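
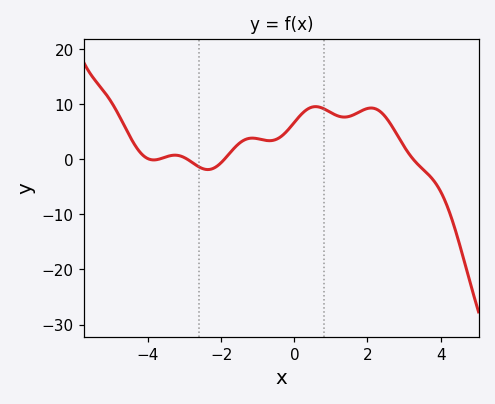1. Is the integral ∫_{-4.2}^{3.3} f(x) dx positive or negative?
positive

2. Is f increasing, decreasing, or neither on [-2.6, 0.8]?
neither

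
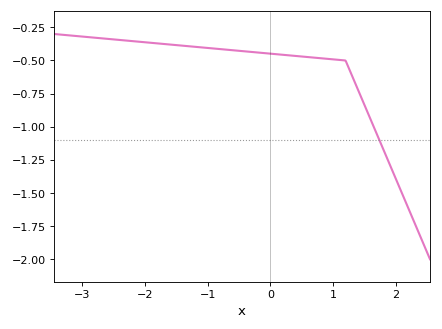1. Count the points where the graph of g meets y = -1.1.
1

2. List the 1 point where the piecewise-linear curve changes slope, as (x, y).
(1.2, -0.5)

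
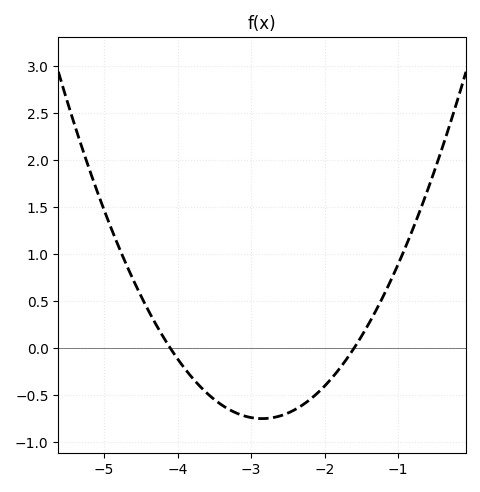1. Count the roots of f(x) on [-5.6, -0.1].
2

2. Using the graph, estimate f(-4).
-0.115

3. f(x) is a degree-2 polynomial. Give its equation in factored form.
y = 0.48(x + 4.1)(x + 1.6)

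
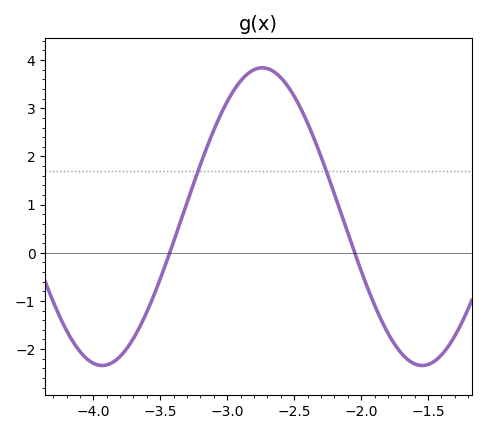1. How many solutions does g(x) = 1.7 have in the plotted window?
2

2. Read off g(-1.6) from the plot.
-2.3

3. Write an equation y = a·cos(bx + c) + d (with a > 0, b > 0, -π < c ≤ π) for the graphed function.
y = 3.09cos(2.6x + 0.92) + 0.75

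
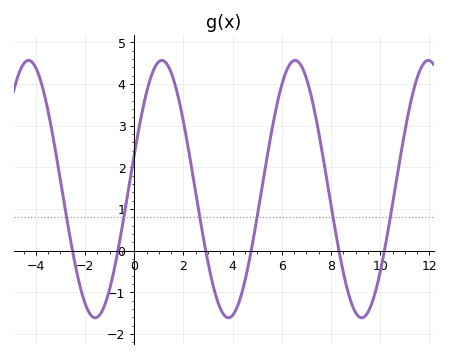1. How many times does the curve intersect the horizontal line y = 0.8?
6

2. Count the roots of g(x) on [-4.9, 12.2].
6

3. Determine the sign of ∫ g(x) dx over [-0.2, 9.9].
positive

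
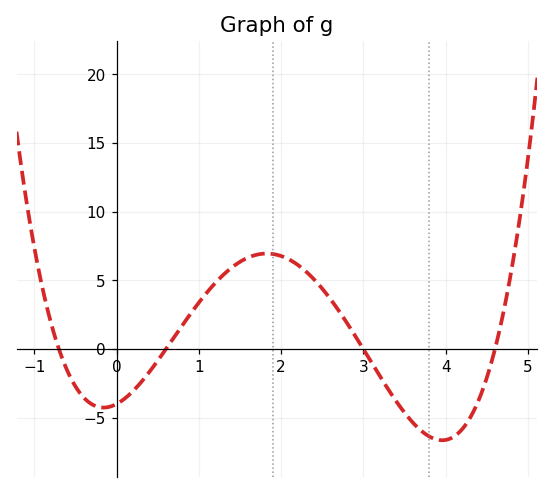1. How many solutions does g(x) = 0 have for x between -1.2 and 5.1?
4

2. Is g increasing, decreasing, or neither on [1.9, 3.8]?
decreasing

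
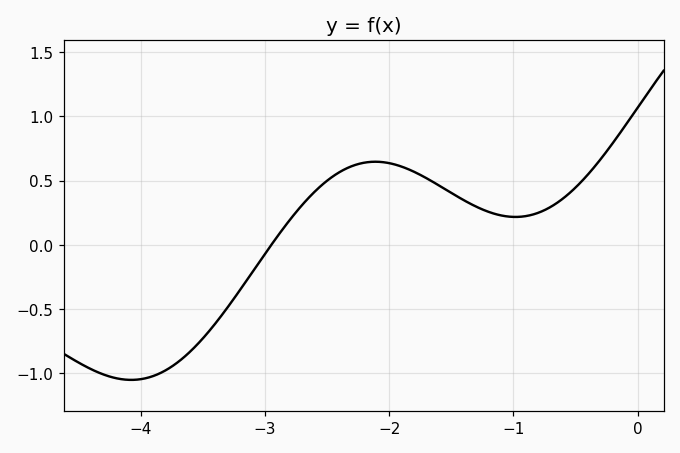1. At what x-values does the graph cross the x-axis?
-2.95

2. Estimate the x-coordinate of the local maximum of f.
-2.11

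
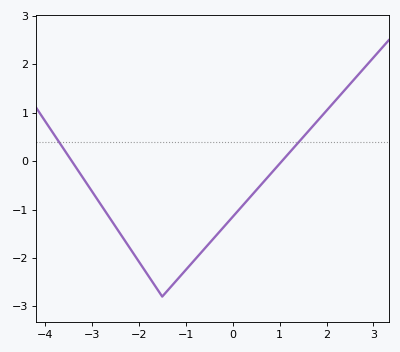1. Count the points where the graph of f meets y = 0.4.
2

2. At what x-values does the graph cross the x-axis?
-3.43, 1.05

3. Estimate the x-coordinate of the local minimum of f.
-1.5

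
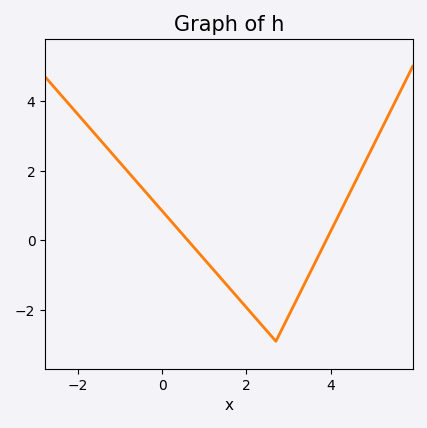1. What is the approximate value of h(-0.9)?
2.1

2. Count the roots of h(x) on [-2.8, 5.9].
2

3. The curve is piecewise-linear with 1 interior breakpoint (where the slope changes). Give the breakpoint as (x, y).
(2.7, -2.9)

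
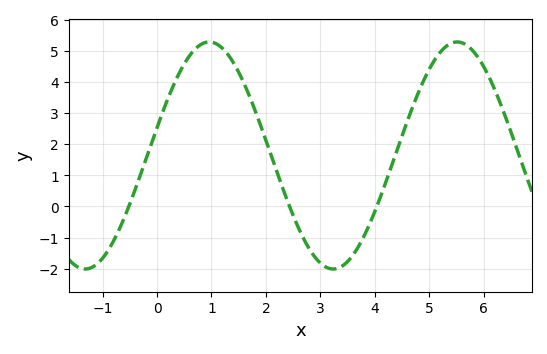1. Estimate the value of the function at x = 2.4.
0.153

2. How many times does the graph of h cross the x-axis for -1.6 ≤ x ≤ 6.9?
3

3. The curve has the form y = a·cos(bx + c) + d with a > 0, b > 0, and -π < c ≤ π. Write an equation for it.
y = 3.65cos(1.38x - 1.32) + 1.64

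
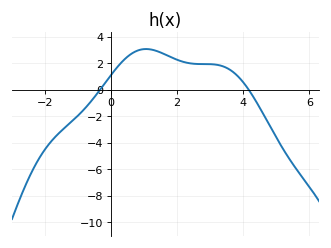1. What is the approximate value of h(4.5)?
-1.4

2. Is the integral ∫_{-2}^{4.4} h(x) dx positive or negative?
positive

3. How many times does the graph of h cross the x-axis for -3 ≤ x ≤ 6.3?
2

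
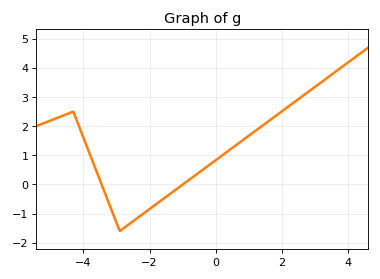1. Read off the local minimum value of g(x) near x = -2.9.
-1.6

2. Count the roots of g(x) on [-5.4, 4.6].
2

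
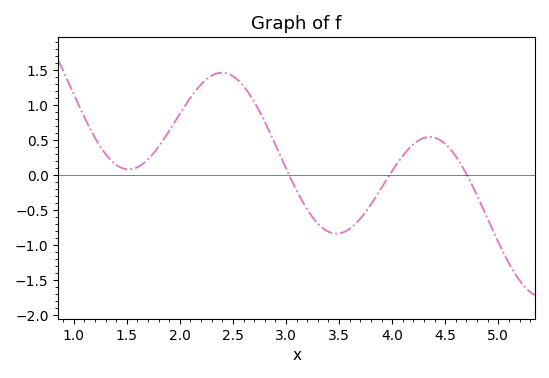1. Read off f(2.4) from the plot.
1.45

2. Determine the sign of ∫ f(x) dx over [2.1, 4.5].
positive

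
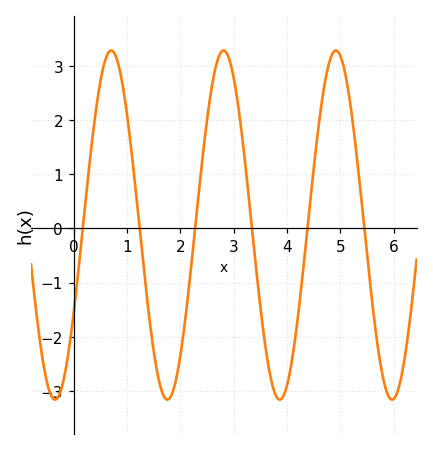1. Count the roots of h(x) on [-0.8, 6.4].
6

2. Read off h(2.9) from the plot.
3.2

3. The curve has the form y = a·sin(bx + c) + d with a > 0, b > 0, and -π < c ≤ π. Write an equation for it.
y = 3.22sin(3x - 0.52) + 0.06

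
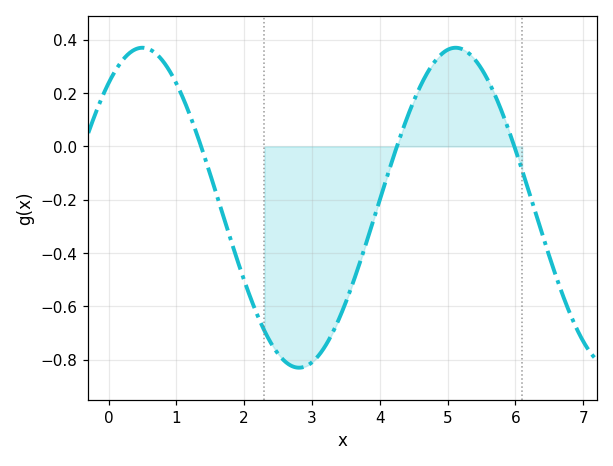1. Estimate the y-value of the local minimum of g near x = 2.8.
-0.83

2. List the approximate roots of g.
1.37, 4.25, 5.99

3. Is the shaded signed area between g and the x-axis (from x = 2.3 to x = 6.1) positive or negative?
negative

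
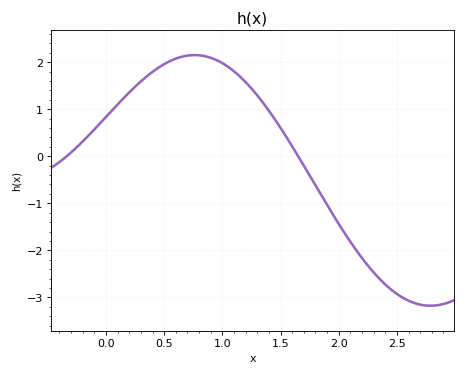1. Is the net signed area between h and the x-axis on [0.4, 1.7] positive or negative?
positive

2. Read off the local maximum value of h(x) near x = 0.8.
2.1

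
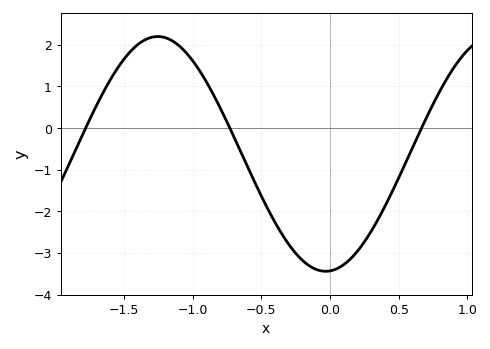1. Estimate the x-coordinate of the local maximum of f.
-1.25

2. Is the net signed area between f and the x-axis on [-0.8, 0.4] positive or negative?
negative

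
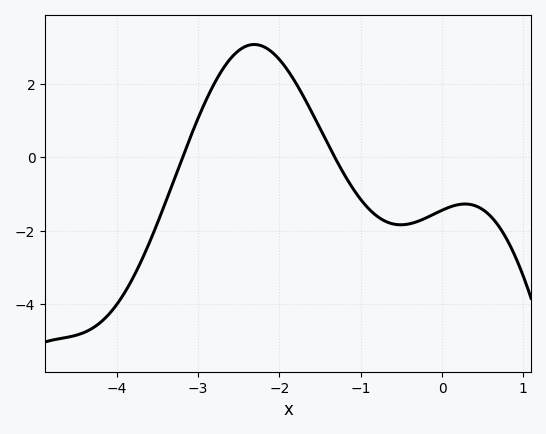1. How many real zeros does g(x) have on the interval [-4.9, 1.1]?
2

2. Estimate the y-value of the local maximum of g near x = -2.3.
3.08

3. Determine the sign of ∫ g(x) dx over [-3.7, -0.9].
positive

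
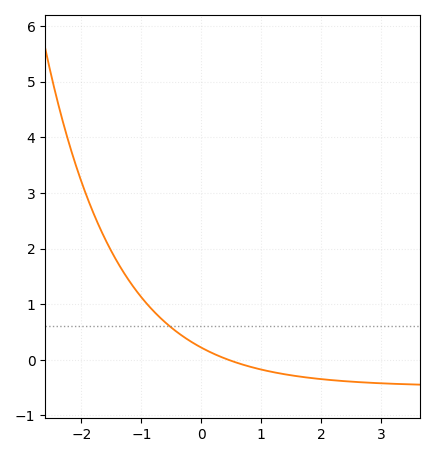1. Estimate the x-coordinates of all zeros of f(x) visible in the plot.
0.455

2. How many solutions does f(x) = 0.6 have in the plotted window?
1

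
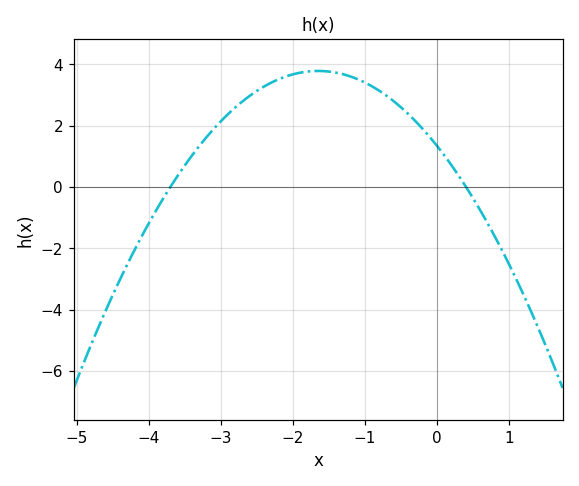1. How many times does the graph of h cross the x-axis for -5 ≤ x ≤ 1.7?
2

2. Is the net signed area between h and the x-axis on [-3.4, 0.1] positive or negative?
positive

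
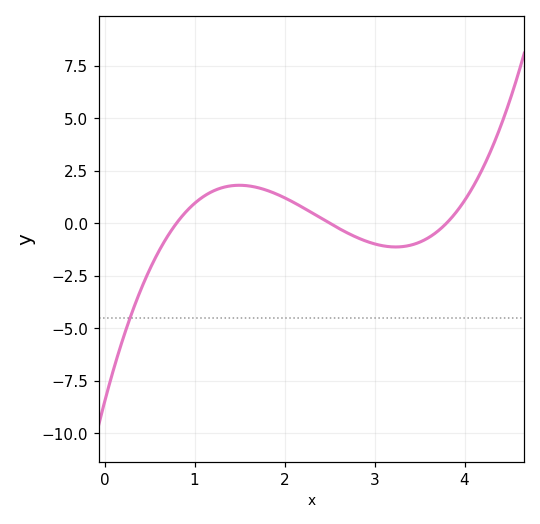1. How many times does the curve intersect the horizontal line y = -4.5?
1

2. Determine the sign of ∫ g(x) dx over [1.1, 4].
positive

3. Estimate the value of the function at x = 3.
-0.986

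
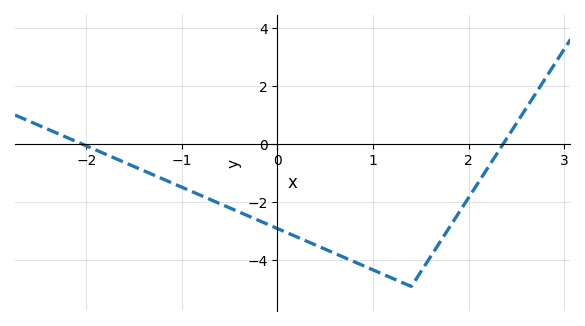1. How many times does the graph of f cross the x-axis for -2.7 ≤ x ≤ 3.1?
2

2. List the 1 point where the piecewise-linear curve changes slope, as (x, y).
(1.4, -4.9)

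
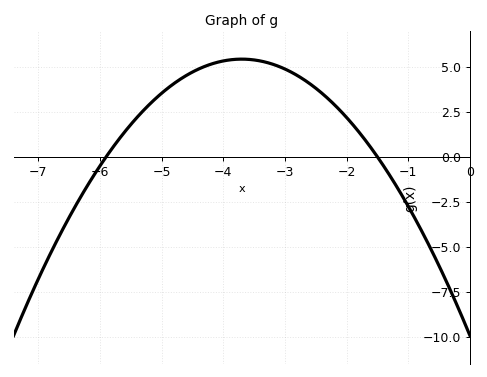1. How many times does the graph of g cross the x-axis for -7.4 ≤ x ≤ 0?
2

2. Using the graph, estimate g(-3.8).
5.4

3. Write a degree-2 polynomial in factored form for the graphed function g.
y = -1.12(x + 5.9)(x + 1.5)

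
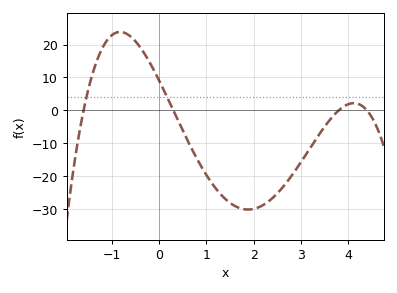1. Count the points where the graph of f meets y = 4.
2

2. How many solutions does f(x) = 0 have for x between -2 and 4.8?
4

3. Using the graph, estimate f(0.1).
6.11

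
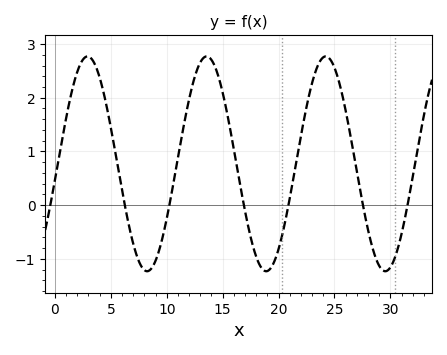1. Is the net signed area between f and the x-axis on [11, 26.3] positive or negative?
positive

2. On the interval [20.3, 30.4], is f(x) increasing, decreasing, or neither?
neither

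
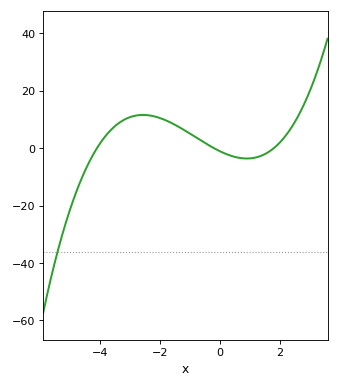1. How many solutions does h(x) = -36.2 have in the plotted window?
1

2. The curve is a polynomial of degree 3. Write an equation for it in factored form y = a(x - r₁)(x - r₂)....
y = 0.73(x + 4.1)(x + 0.2)(x - 1.8)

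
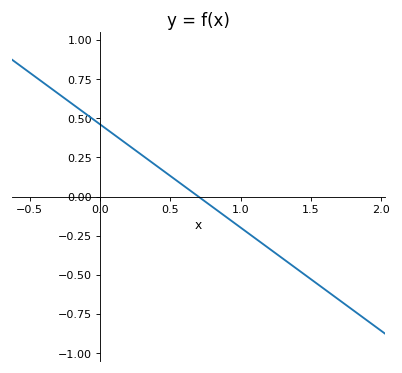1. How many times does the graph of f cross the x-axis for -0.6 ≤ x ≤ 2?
1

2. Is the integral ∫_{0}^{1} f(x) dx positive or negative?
positive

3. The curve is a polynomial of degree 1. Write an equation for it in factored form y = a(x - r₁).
y = -0.66(x - 0.7)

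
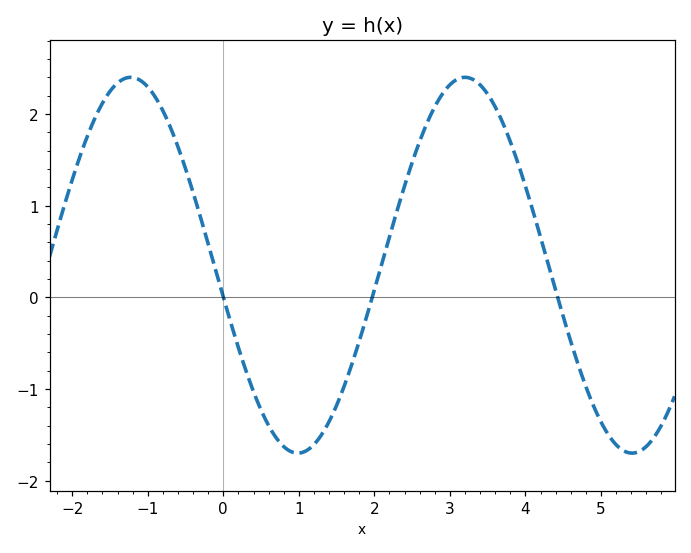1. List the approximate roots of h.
0, 2, 4.4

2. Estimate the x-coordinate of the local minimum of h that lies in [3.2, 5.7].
5.4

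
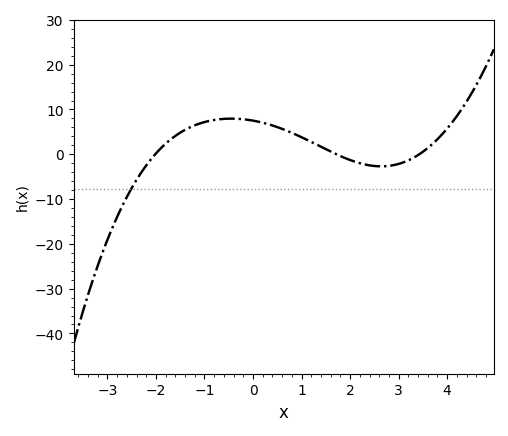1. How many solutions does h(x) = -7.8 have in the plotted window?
1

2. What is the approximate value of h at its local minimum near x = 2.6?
-3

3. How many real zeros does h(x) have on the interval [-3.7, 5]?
3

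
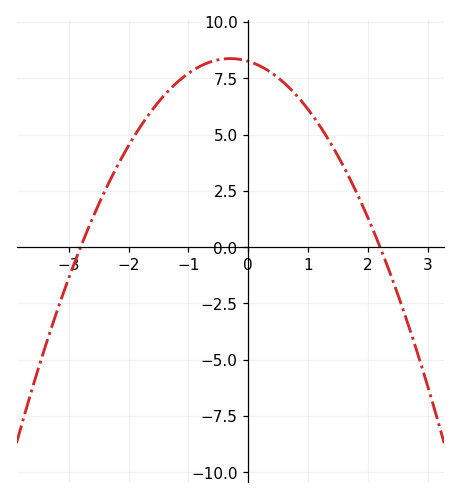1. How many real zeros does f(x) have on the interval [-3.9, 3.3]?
2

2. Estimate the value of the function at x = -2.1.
4.03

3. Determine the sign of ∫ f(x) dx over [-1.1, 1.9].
positive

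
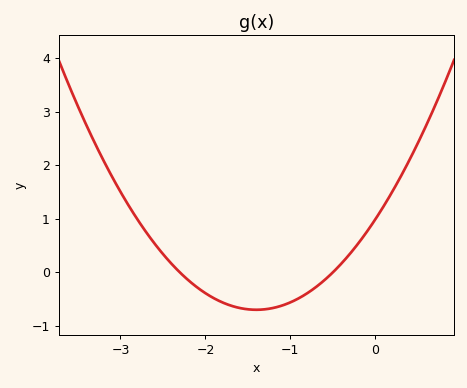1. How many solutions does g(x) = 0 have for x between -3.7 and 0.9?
2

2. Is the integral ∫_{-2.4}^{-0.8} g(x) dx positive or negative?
negative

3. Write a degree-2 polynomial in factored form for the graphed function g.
y = 0.86(x + 2.3)(x + 0.5)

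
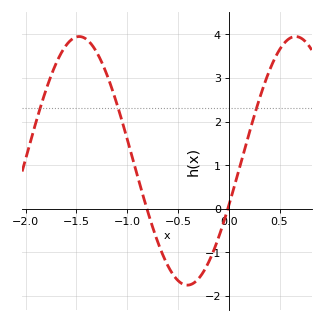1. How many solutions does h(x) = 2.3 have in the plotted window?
3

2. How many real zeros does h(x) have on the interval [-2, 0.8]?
2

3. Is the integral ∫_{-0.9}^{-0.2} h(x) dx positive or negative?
negative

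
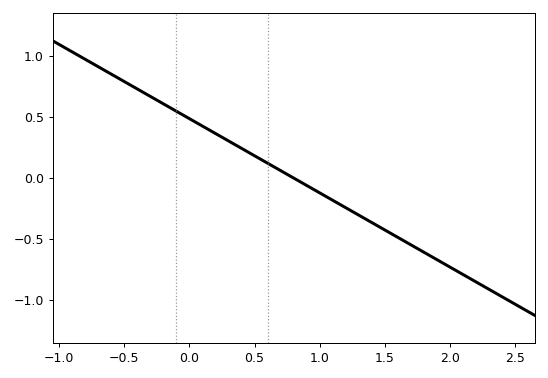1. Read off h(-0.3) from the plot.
0.671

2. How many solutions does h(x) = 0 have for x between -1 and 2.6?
1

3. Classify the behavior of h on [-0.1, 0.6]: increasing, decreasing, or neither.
decreasing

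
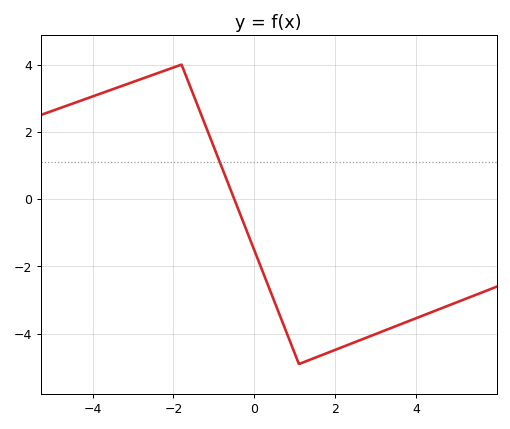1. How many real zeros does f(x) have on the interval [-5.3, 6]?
1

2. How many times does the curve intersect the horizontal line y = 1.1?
1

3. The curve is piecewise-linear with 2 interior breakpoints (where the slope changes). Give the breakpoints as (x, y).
(-1.8, 4); (1.1, -4.9)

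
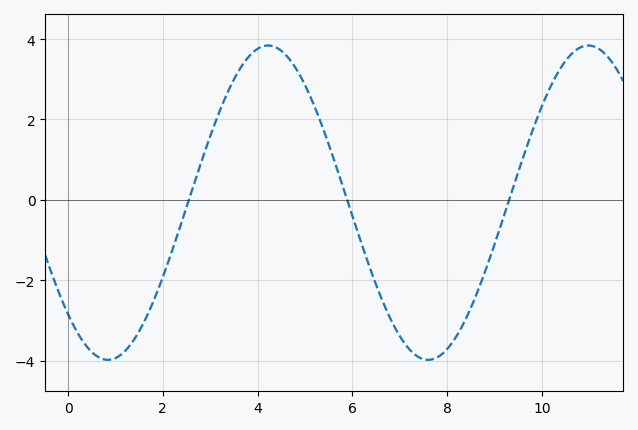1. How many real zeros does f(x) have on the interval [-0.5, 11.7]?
3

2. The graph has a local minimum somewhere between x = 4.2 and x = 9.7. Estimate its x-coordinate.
7.6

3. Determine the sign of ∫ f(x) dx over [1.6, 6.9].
positive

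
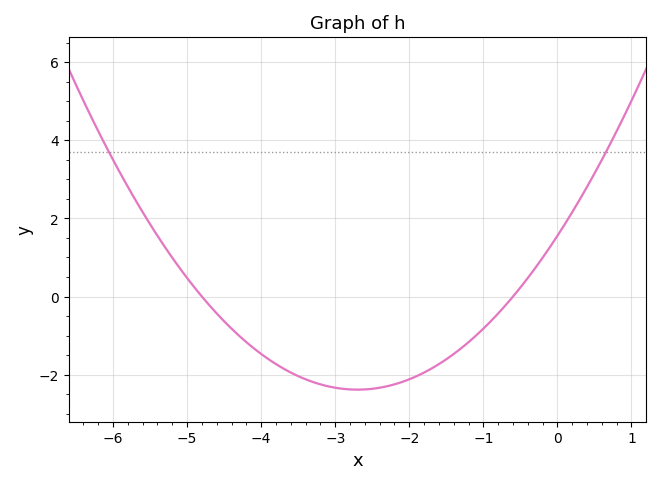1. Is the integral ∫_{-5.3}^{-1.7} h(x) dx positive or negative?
negative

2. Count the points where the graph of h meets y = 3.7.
2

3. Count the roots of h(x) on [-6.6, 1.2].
2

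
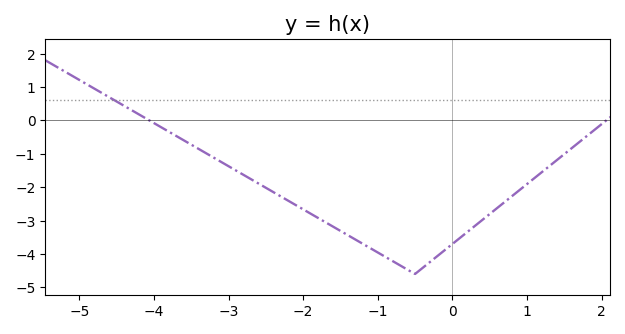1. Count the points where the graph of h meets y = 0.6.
1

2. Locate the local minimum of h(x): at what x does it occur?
-0.501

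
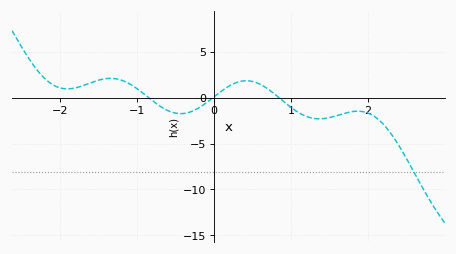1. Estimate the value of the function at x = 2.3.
-4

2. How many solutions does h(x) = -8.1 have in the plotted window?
1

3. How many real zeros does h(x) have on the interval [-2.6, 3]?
3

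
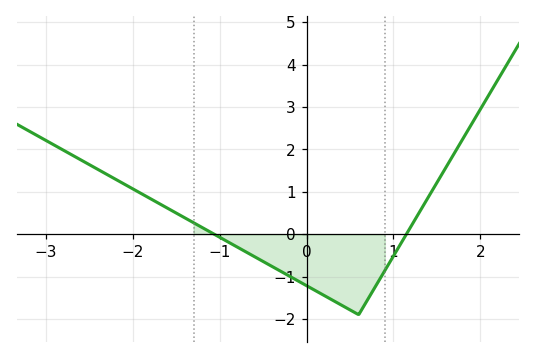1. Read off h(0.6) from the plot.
-1.9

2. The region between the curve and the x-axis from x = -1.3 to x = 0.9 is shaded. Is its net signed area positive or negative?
negative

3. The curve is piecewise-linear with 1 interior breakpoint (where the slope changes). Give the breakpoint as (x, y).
(0.6, -1.9)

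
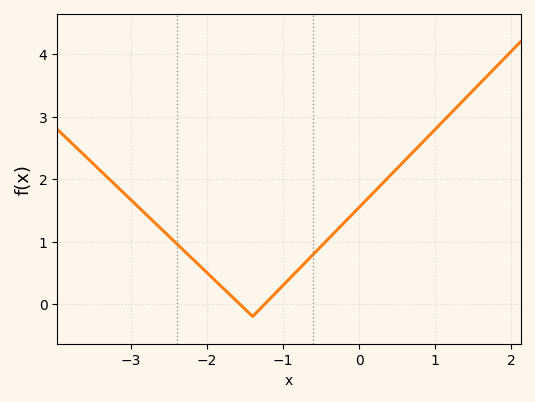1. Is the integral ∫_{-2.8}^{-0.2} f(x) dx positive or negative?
positive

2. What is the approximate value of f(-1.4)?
-0.2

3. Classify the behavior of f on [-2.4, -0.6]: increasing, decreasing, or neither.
neither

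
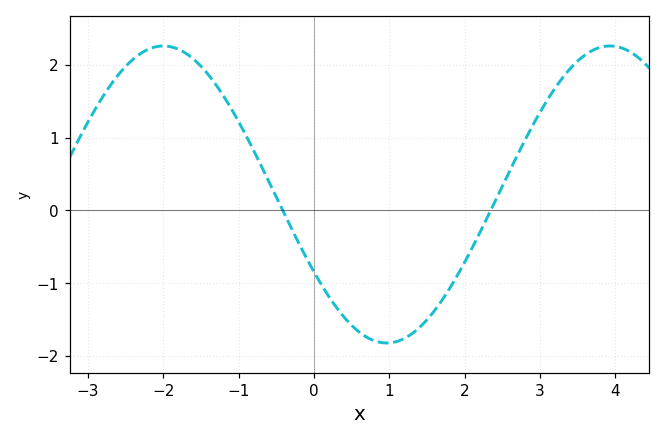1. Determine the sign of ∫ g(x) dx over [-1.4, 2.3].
negative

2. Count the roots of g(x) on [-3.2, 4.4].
2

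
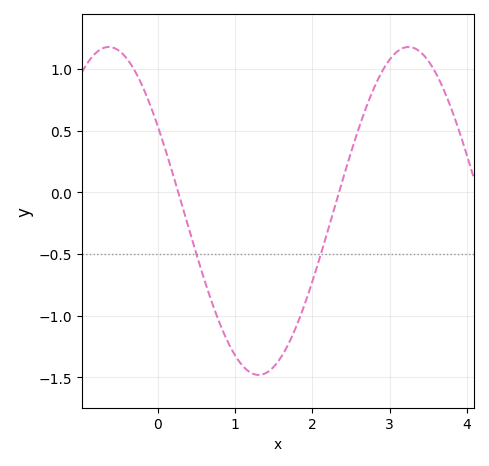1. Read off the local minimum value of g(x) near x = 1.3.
-1.48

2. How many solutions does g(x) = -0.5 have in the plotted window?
2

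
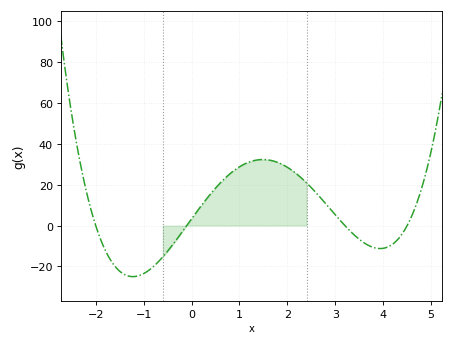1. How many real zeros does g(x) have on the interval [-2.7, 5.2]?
4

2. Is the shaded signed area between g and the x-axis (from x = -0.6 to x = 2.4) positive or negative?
positive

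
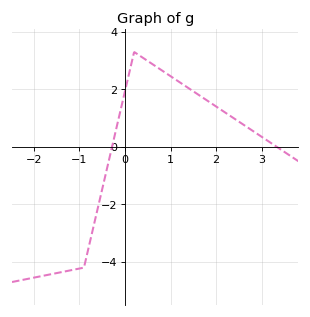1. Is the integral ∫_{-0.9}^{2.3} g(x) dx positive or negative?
positive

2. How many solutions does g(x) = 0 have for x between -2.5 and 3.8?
2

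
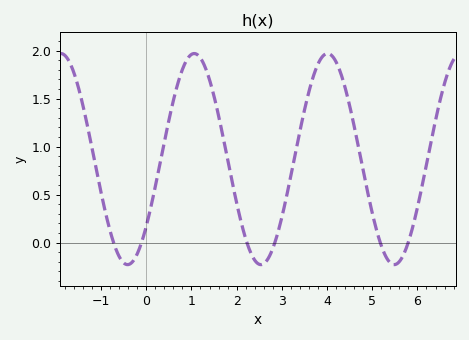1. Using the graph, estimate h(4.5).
1.43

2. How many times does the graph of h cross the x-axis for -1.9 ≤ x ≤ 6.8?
6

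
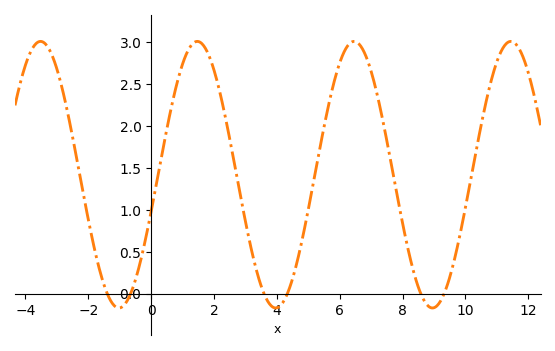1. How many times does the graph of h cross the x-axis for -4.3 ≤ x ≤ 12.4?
6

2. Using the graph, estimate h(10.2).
1.43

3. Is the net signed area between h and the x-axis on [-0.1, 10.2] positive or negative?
positive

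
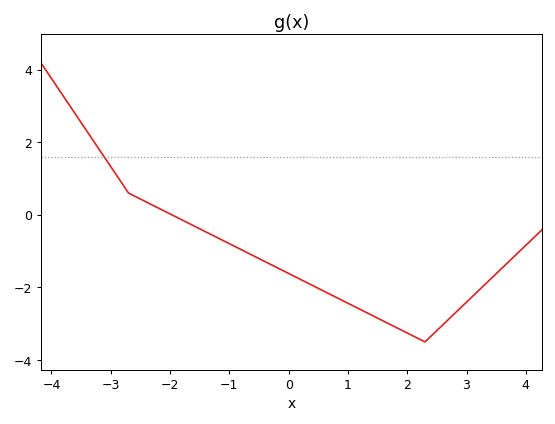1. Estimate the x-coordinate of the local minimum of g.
2.3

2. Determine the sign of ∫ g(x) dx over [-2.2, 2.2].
negative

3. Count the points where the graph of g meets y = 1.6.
1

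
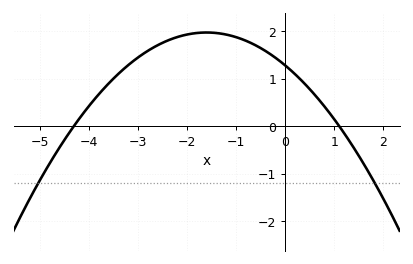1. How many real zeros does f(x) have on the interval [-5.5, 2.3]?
2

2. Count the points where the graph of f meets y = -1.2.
2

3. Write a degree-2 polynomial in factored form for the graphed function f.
y = -0.27(x + 4.3)(x - 1.1)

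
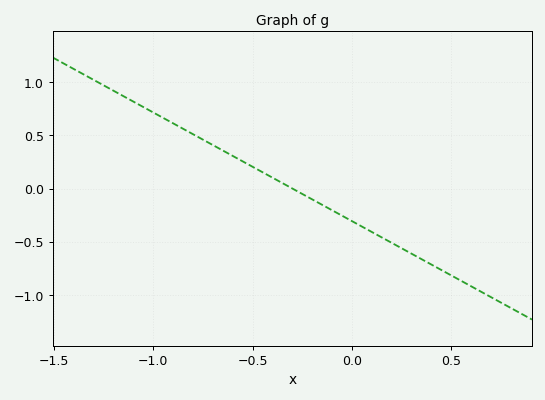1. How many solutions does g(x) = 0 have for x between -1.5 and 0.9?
1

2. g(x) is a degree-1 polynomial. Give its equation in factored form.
y = -1.02(x + 0.3)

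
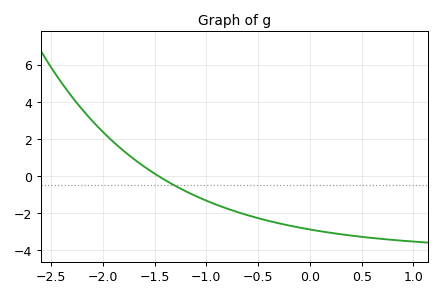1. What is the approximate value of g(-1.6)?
0.6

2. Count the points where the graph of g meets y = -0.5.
1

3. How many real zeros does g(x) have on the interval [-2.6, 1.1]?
1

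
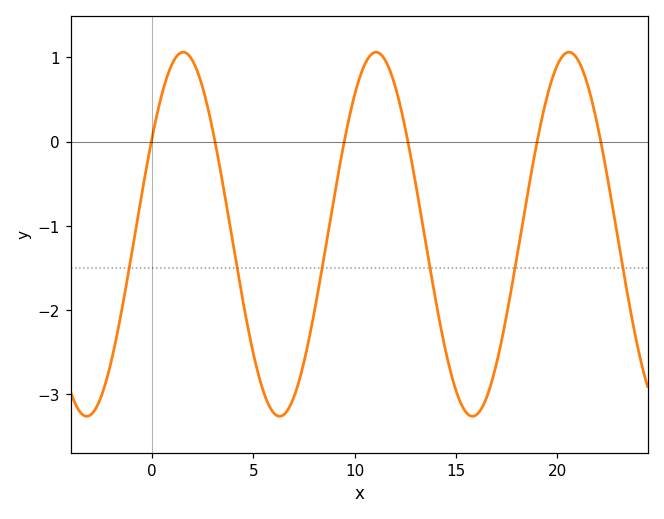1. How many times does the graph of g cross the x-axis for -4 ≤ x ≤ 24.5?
6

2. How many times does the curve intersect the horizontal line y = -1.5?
6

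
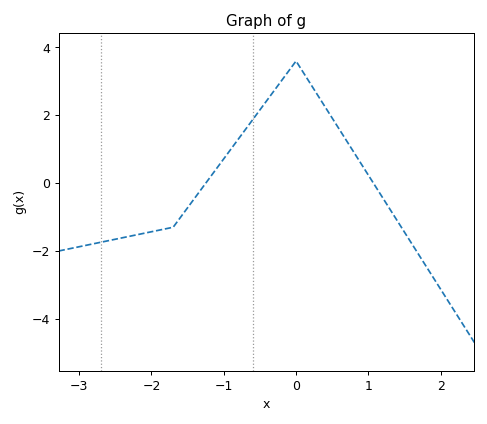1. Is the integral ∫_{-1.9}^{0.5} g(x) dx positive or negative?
positive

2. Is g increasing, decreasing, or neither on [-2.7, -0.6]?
increasing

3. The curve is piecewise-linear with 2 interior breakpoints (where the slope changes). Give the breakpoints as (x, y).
(-1.7, -1.3); (0, 3.6)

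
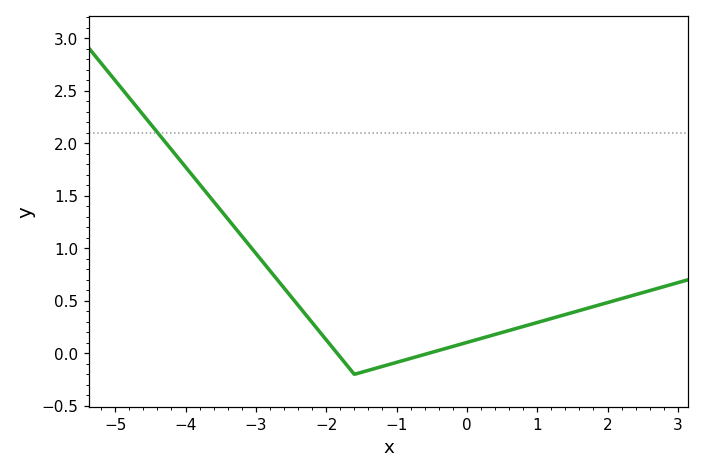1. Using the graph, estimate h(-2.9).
0.85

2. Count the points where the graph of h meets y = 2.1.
1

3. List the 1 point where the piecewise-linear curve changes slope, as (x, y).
(-1.6, -0.2)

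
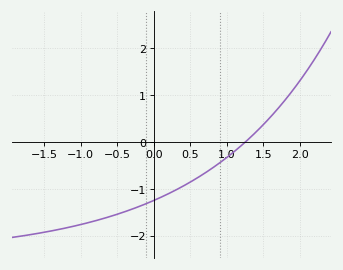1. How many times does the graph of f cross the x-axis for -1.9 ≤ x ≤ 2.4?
1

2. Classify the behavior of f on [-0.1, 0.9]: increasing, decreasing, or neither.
increasing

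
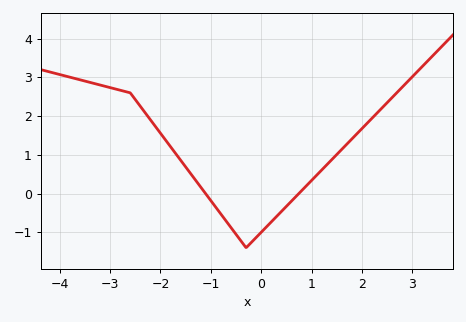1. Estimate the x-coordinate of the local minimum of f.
-0.301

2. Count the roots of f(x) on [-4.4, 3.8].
2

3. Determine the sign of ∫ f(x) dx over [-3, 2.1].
positive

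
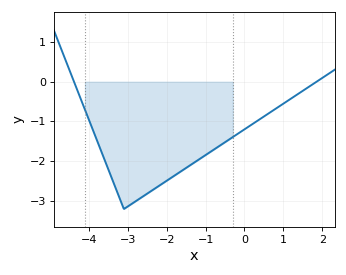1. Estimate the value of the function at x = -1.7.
-2.3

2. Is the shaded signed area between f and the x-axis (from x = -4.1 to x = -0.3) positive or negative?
negative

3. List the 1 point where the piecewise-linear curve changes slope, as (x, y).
(-3.1, -3.2)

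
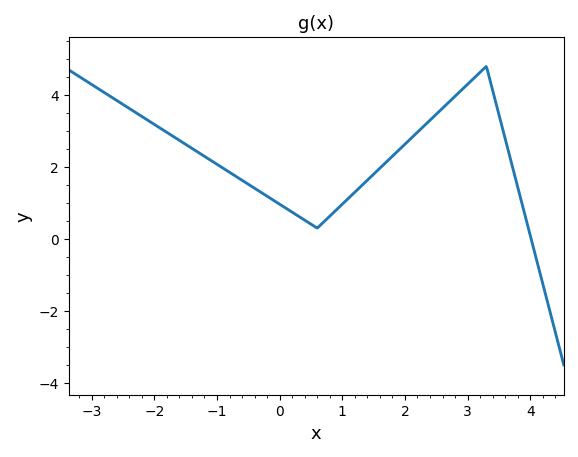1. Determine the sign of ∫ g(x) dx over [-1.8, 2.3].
positive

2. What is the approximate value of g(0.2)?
0.8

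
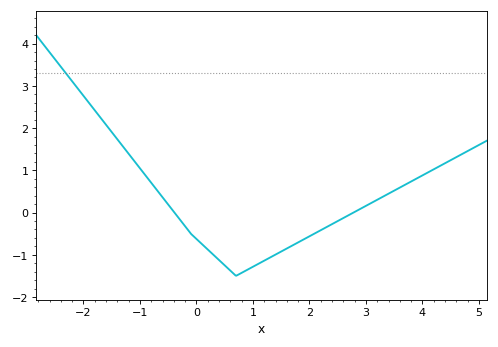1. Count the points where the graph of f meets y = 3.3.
1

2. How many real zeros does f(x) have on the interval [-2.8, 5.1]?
2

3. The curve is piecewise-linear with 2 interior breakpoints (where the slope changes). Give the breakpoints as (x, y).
(-0.1, -0.5); (0.7, -1.5)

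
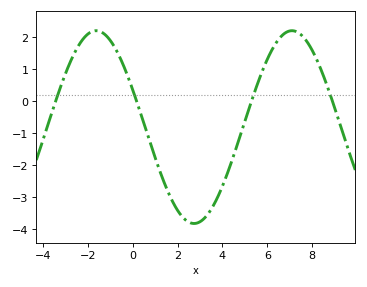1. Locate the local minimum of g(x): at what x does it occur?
2.8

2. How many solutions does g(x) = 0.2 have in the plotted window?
4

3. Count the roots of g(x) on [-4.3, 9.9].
4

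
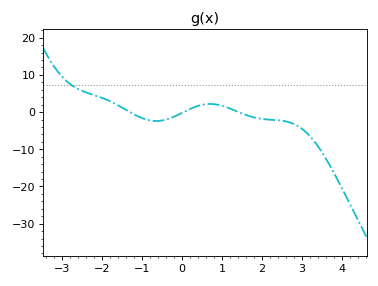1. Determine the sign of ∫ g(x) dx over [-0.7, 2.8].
negative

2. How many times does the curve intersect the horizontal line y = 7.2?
1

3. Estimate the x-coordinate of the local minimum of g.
-0.6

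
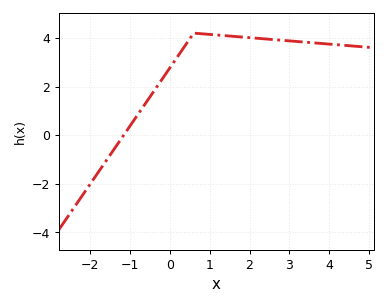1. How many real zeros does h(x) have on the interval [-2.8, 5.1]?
1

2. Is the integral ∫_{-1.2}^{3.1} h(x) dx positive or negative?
positive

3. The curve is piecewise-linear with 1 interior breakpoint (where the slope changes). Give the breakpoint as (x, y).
(0.6, 4.2)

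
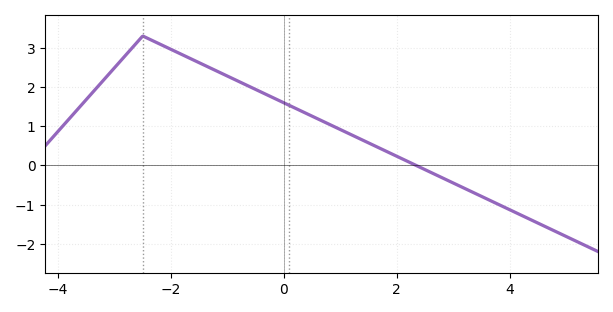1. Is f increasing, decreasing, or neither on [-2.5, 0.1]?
decreasing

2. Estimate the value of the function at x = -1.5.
2.62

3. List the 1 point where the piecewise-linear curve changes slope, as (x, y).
(-2.5, 3.3)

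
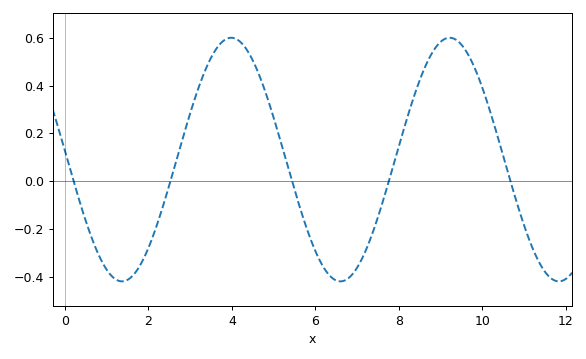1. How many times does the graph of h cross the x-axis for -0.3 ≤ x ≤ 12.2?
5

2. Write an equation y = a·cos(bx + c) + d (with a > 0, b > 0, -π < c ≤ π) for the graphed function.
y = 0.51cos(1.2x + 1.5) + 0.09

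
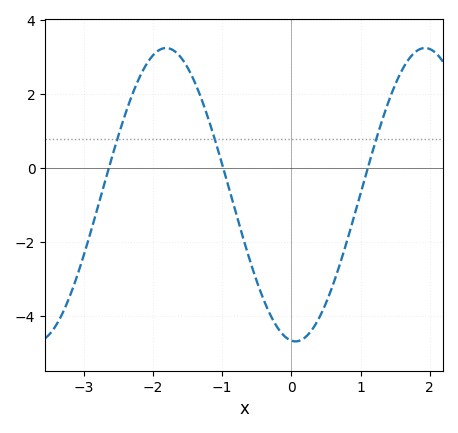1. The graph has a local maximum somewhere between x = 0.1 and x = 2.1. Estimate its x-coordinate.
1.93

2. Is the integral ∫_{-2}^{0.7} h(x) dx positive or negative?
negative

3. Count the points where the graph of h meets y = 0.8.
3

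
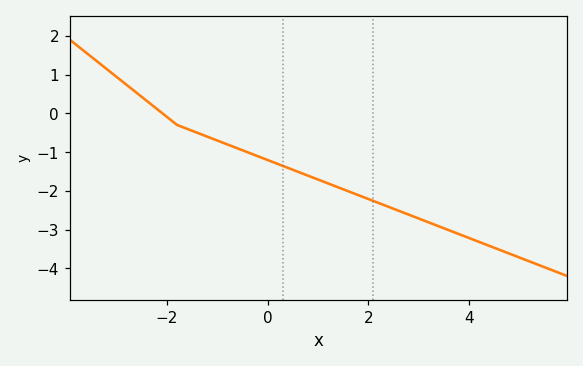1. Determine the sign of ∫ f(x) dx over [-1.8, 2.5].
negative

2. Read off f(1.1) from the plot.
-1.8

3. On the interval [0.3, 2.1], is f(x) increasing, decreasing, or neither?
decreasing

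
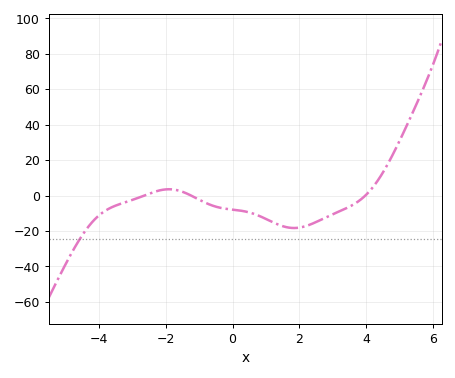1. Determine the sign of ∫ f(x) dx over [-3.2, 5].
negative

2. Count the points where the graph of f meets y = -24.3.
1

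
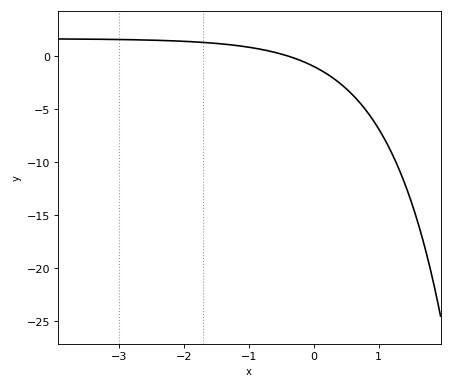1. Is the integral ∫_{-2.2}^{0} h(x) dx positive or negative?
positive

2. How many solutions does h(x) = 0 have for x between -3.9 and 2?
1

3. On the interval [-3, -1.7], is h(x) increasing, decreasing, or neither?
decreasing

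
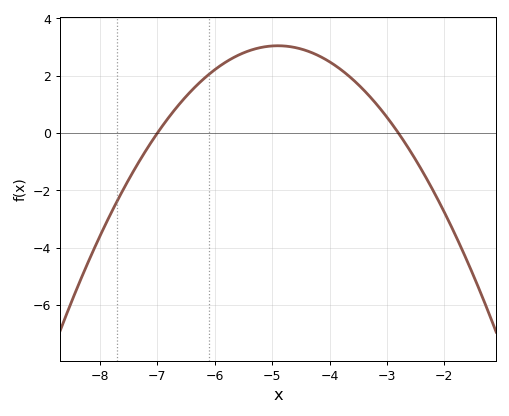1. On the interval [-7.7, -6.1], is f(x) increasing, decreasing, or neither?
increasing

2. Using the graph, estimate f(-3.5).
1.6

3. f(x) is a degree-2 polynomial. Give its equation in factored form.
y = -0.69(x + 7)(x + 2.8)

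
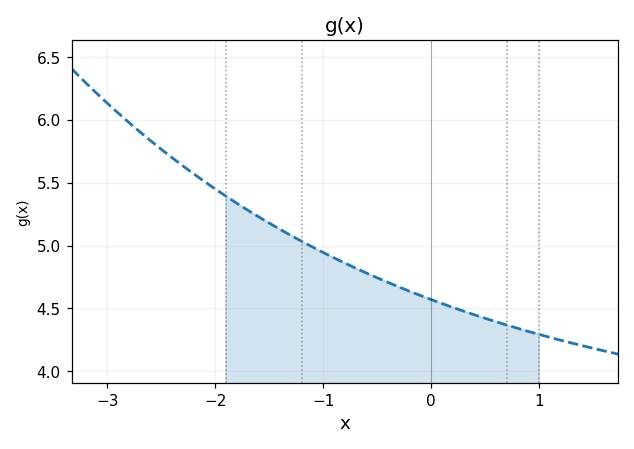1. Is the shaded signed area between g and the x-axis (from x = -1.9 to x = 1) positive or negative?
positive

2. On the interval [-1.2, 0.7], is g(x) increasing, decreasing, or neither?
decreasing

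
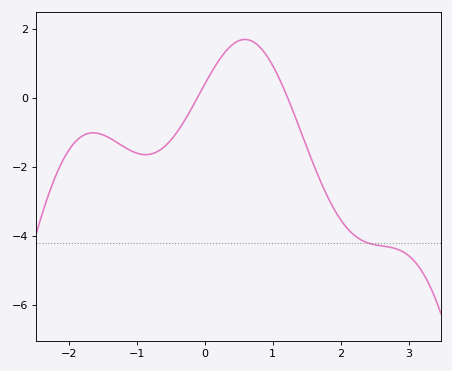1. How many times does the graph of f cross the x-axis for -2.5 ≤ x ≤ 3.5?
2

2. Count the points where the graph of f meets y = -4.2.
1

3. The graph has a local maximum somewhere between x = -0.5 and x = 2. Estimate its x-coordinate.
0.6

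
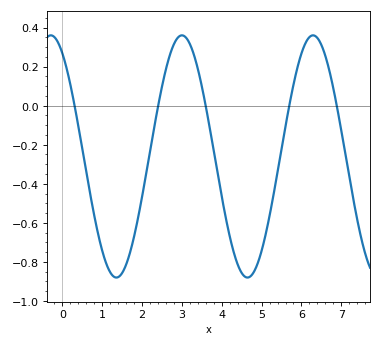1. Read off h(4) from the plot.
-0.465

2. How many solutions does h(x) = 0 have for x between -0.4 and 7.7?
5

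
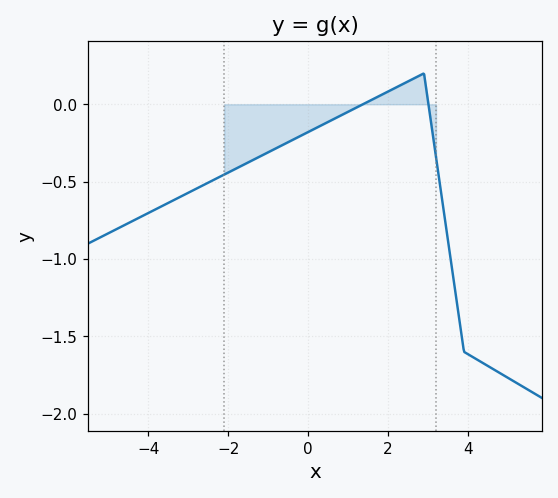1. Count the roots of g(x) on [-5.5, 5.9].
2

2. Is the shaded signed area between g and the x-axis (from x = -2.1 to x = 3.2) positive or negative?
negative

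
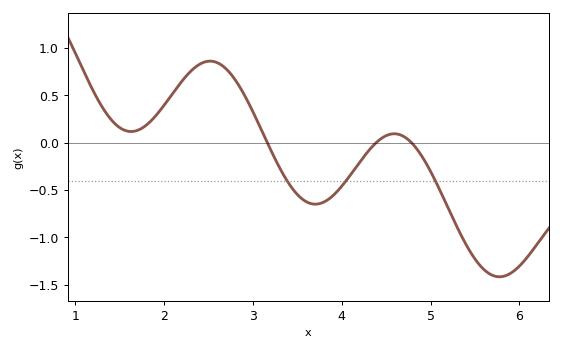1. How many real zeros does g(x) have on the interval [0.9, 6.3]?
3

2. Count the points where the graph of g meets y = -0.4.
3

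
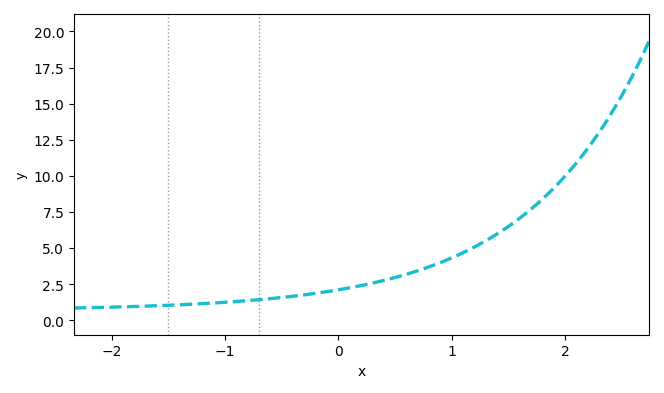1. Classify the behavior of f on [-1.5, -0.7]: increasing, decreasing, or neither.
increasing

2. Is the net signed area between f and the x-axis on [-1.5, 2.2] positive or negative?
positive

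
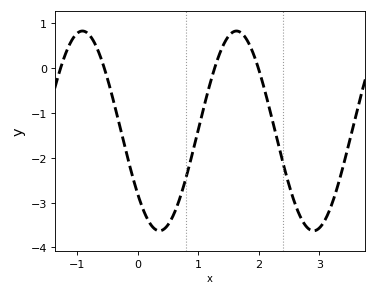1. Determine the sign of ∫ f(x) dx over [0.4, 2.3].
negative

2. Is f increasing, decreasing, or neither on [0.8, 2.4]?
neither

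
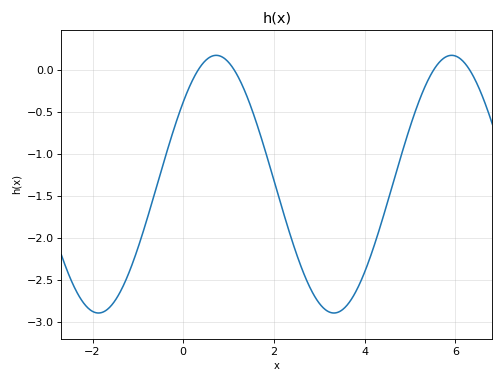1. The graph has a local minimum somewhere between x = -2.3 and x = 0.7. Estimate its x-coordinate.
-1.87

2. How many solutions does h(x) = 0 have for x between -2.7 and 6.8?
4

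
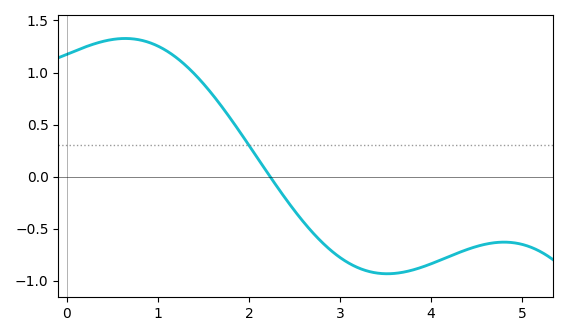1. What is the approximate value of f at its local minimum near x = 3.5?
-0.95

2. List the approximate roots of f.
2.2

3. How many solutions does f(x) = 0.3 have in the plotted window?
1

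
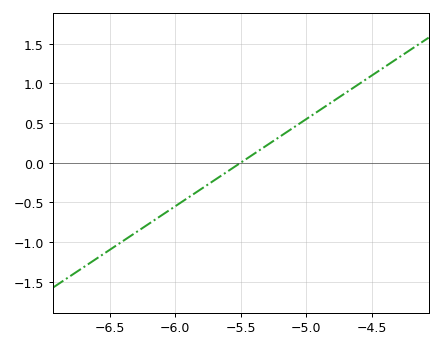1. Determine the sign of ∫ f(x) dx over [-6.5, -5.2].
negative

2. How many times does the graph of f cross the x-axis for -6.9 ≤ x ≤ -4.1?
1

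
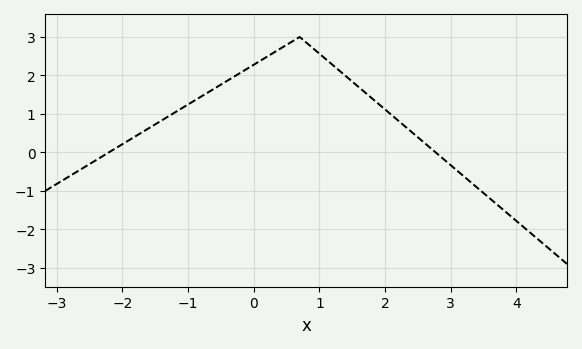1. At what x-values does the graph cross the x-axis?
-2.21, 2.77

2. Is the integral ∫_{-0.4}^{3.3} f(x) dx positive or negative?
positive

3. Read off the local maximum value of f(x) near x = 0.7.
3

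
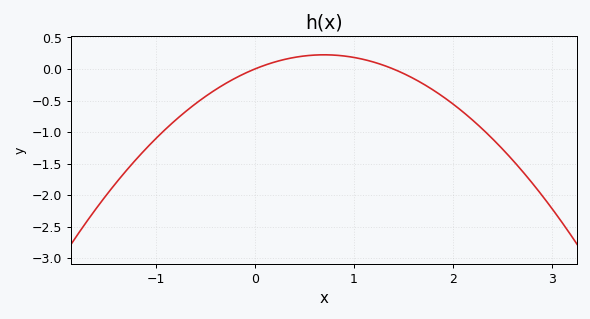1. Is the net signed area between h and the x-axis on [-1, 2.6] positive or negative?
negative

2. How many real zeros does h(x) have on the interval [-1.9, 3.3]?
2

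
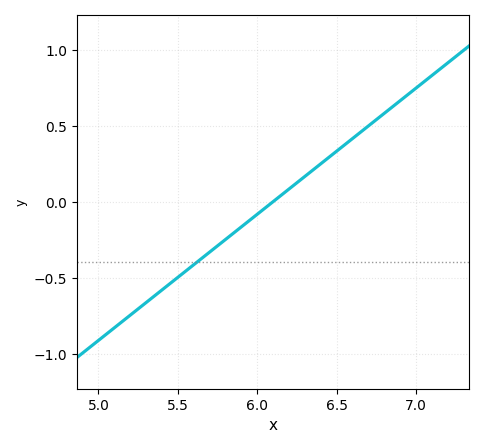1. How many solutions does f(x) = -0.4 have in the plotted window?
1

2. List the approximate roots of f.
6.1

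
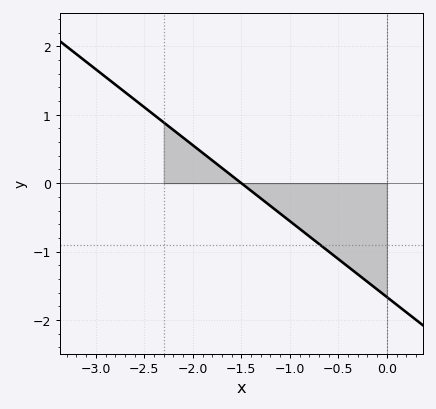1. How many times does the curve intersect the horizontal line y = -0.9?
1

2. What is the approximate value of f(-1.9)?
0.444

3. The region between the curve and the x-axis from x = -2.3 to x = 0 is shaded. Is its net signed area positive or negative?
negative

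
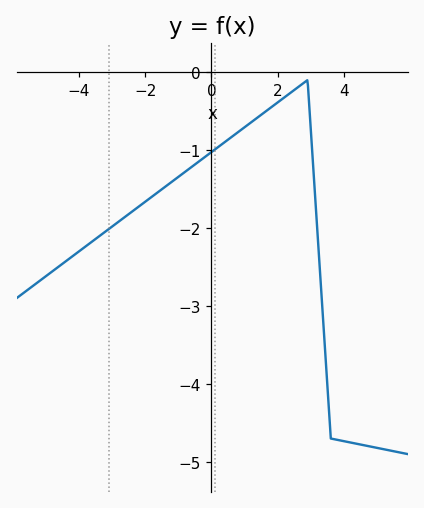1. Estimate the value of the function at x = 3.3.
-2.73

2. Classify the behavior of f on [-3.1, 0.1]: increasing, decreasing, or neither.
increasing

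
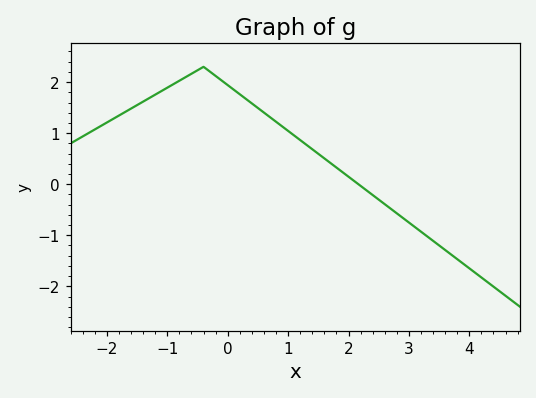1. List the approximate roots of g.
2.2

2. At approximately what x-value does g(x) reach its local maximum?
-0.4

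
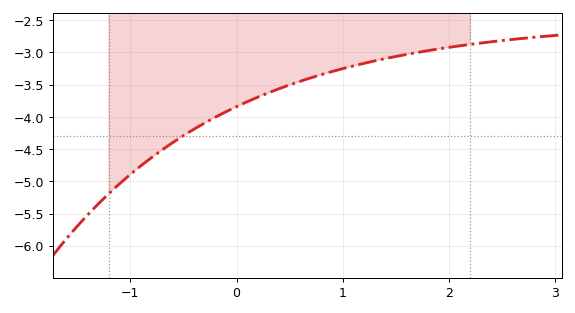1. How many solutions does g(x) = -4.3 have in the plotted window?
1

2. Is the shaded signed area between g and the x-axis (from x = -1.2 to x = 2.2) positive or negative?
negative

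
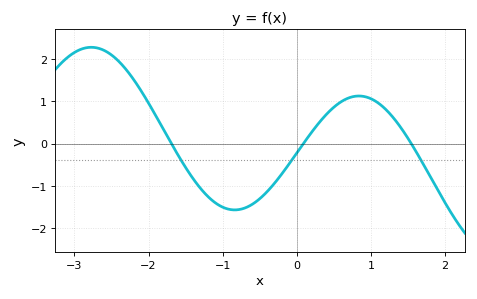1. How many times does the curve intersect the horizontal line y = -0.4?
3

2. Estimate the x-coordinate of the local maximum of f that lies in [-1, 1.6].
0.838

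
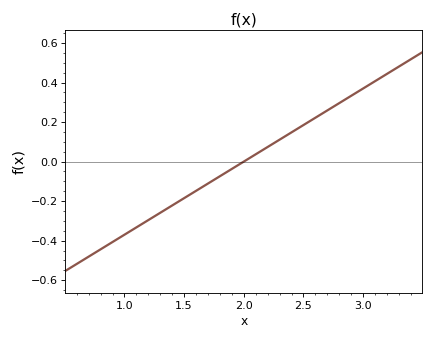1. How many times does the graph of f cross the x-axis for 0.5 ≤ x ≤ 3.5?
1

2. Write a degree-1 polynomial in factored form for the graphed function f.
y = 0.37(x - 2)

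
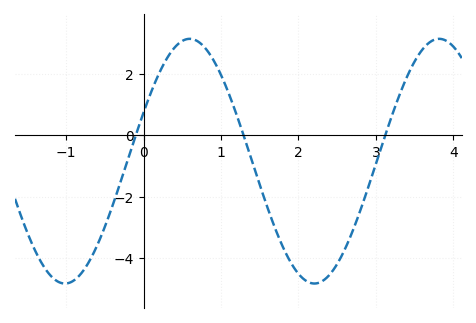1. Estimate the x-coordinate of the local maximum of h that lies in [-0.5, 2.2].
0.595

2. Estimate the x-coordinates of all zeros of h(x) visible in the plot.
-0.101, 1.29, 3.12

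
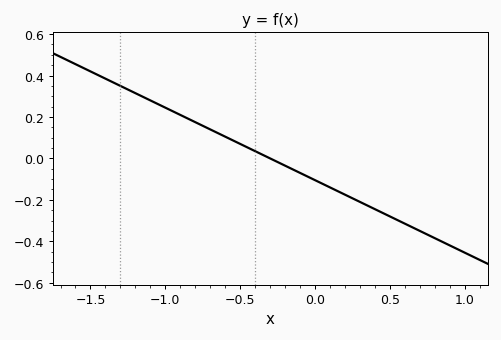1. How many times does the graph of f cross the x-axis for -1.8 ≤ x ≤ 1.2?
1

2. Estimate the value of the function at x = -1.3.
0.35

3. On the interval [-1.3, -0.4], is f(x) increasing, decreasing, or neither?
decreasing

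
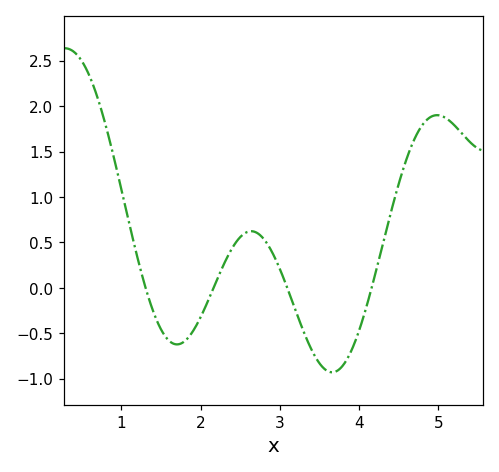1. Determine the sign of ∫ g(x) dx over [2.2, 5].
positive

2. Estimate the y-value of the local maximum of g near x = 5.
1.9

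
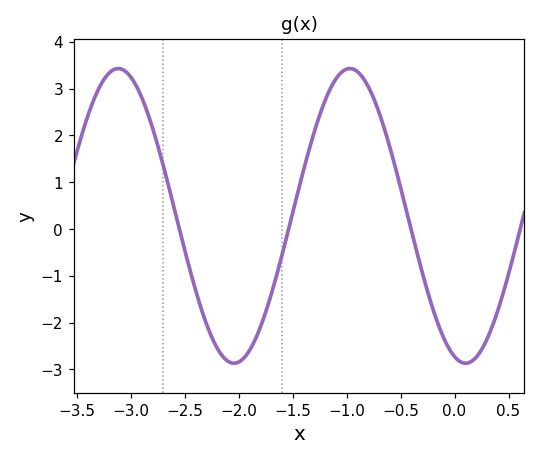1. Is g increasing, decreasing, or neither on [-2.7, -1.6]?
neither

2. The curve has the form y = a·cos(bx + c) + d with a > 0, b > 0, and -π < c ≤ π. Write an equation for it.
y = 3.15cos(2.9x + 2.8) + 0.28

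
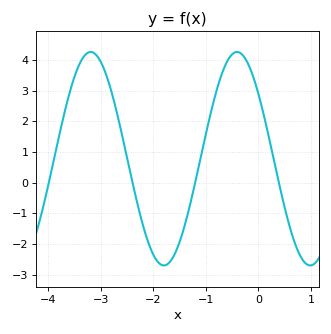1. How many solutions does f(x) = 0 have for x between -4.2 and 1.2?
4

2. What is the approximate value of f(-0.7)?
3.5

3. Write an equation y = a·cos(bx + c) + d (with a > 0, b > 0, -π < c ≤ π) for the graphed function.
y = 3.48cos(2.3x + 0.92) + 0.78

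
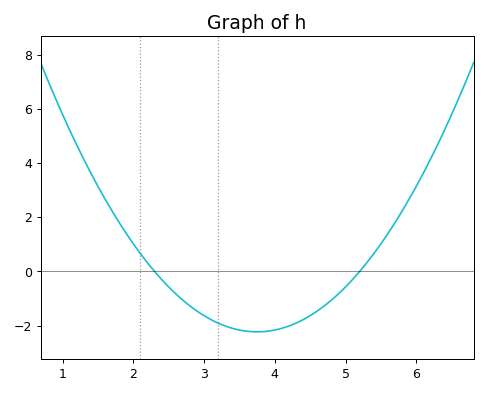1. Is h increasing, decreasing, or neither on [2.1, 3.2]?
decreasing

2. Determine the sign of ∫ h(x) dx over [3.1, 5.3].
negative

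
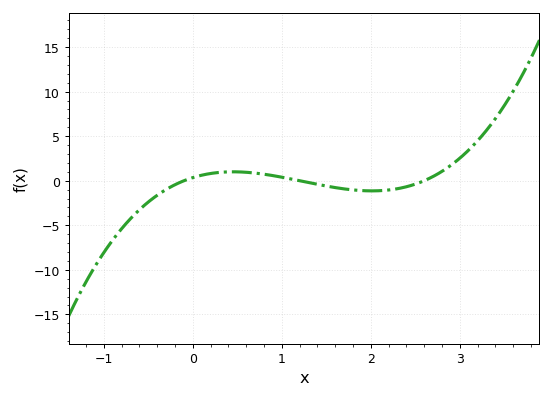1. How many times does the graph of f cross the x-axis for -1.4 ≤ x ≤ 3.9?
3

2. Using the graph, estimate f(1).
0.398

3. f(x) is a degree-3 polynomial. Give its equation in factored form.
y = 1.13(x + 0.1)(x - 1.2)(x - 2.6)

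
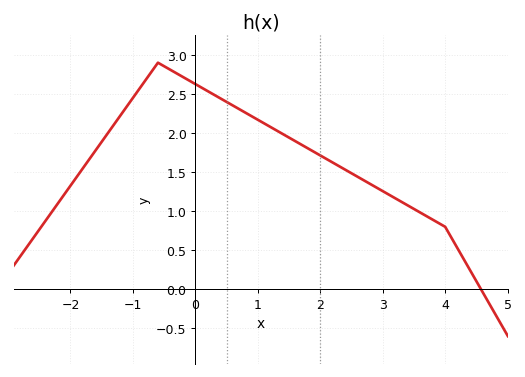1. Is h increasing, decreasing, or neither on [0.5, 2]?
decreasing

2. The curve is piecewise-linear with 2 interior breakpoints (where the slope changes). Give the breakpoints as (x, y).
(-0.6, 2.9); (4, 0.8)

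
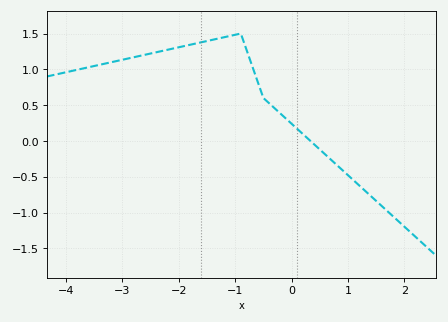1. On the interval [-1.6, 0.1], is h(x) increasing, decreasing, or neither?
neither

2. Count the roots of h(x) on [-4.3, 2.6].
1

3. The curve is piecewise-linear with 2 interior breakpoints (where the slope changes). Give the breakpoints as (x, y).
(-0.9, 1.5); (-0.5, 0.6)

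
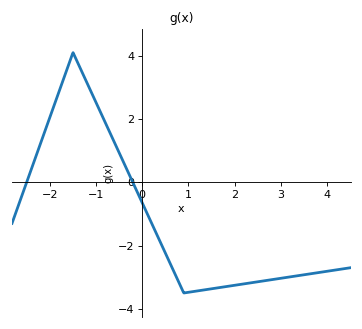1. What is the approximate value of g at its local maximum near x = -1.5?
4.1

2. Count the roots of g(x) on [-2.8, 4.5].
2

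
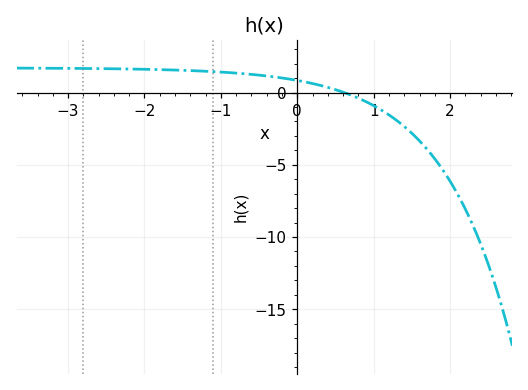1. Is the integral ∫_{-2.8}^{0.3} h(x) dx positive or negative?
positive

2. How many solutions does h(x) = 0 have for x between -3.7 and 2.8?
1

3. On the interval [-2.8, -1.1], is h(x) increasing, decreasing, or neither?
decreasing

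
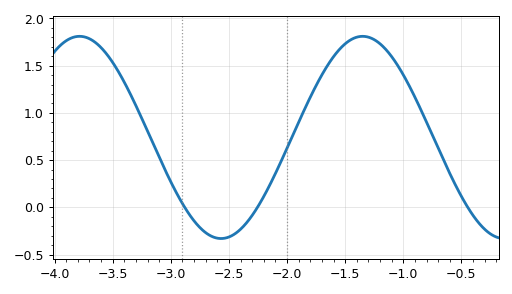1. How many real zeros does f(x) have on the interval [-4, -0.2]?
3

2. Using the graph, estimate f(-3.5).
1.55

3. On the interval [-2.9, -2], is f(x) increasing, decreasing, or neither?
neither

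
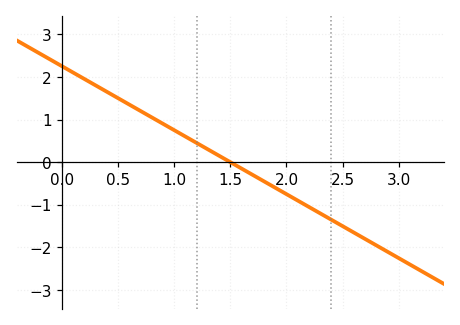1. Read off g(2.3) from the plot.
-1.2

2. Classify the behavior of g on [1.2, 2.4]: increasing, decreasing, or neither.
decreasing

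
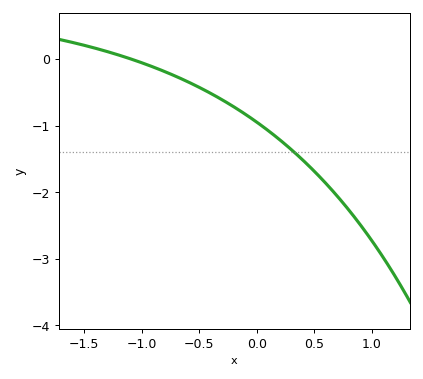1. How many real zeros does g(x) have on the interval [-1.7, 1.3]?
1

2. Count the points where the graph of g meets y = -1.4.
1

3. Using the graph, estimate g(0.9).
-2.49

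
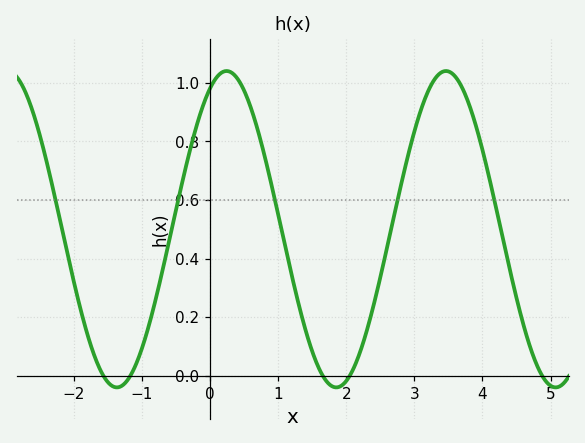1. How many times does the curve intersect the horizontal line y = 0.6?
5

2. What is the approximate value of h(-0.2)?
0.852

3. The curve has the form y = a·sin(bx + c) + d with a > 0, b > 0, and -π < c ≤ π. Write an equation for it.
y = 0.54sin(1.95x + 1.1) + 0.5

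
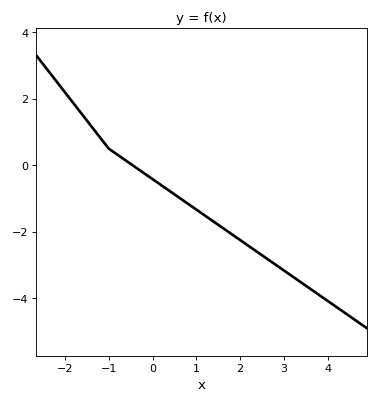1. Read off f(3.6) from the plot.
-3.71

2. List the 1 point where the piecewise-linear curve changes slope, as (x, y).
(-1, 0.5)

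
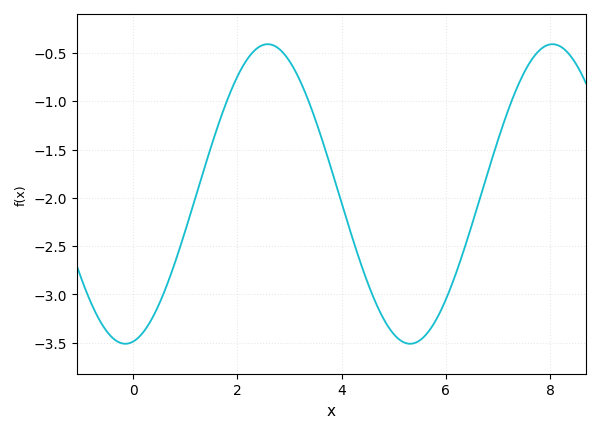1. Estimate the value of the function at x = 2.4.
-0.45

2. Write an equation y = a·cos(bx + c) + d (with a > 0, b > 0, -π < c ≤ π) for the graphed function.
y = 1.55cos(1.1x - 3) - 1.96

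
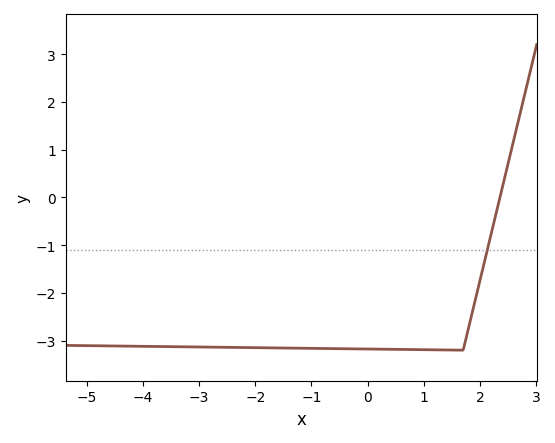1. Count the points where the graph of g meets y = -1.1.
1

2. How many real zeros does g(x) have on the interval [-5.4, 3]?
1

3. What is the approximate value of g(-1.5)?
-3.2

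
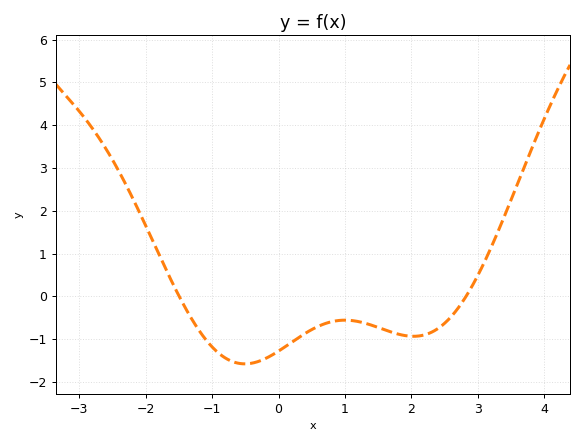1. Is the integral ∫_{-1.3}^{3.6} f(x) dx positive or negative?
negative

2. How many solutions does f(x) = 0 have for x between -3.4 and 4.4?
2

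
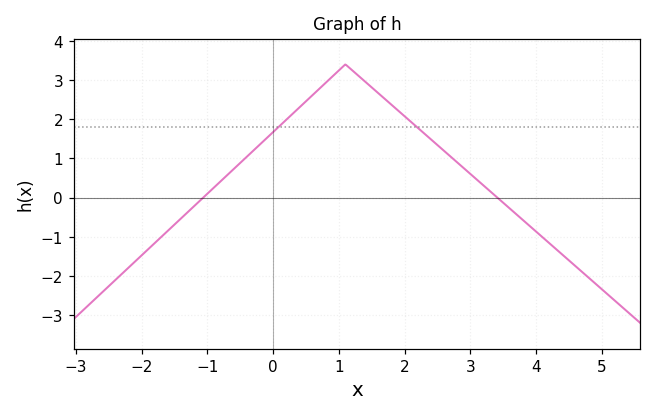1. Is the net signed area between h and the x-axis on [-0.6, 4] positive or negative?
positive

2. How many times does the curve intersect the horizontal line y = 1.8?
2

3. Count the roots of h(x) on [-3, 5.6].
2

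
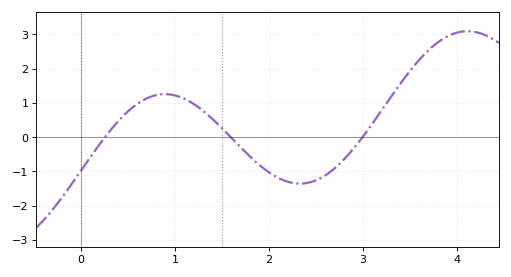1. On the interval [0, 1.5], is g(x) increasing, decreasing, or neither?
neither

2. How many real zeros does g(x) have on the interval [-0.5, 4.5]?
3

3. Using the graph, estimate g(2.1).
-1.2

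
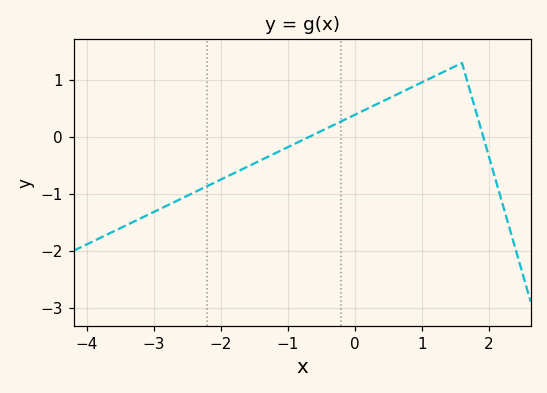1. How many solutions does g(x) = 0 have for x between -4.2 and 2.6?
2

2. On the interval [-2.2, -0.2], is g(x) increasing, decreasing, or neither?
increasing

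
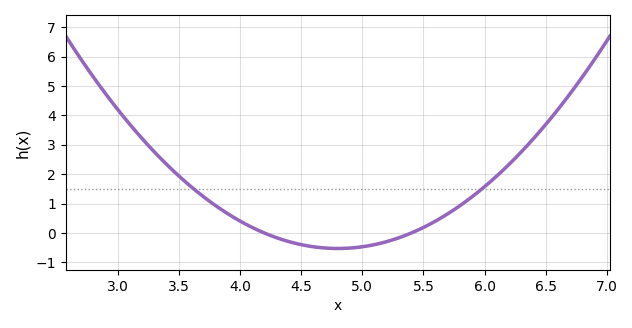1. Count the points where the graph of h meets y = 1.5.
2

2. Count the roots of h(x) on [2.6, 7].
2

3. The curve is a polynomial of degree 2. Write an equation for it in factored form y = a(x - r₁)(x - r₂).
y = 1.46(x - 4.2)(x - 5.4)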